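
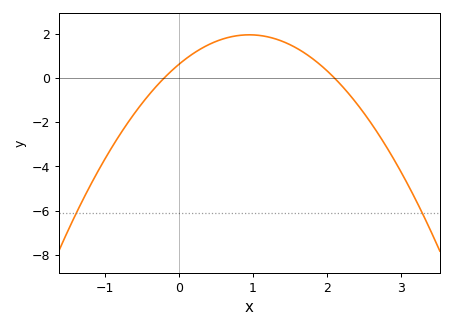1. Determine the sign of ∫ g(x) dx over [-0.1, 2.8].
positive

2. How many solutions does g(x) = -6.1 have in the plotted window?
2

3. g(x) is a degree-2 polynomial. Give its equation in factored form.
y = -1.47(x + 0.2)(x - 2.1)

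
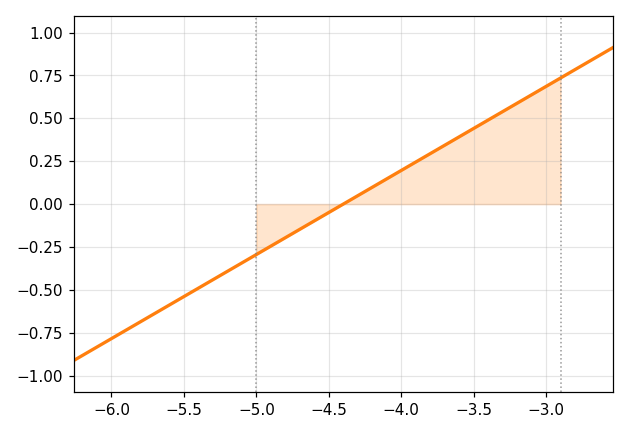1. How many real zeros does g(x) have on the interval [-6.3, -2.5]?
1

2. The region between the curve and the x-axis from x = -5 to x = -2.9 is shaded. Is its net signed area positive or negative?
positive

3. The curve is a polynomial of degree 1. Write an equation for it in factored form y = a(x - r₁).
y = 0.49(x + 4.4)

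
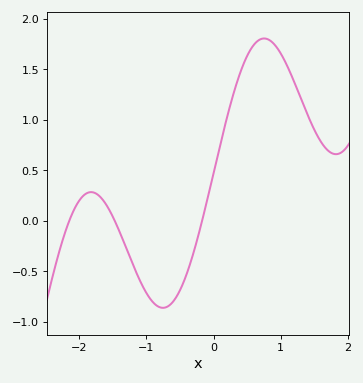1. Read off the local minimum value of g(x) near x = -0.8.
-0.85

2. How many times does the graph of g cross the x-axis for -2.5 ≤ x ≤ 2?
3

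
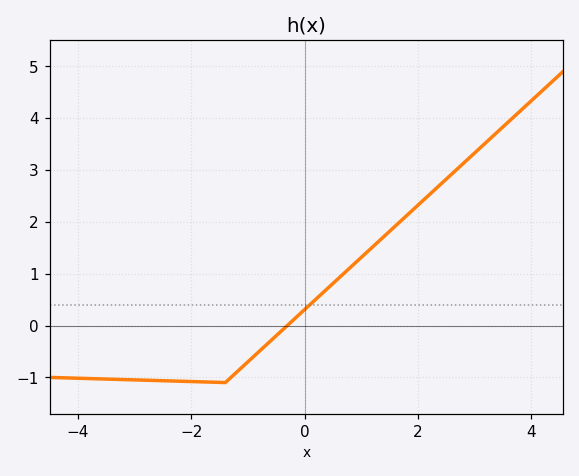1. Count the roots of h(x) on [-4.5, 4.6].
1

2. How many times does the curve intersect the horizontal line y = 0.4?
1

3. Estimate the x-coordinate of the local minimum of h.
-1.4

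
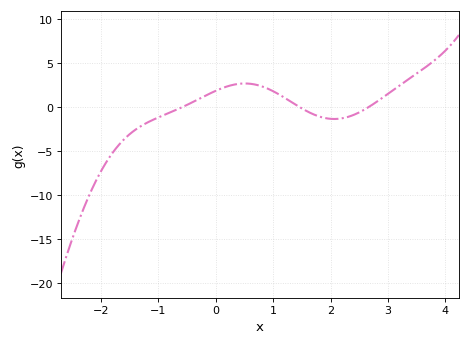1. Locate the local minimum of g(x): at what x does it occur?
2.1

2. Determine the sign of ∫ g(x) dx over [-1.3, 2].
positive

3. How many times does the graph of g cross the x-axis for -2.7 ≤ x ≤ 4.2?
3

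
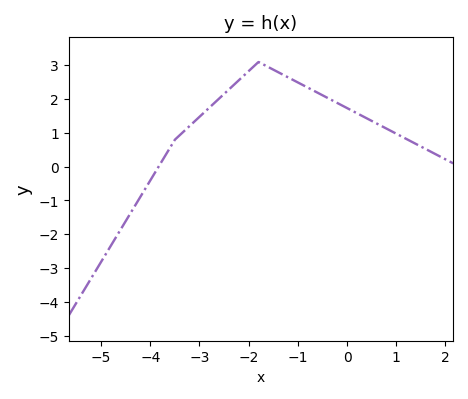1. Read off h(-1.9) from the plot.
2.96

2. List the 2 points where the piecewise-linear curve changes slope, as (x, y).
(-3.5, 0.8); (-1.8, 3.1)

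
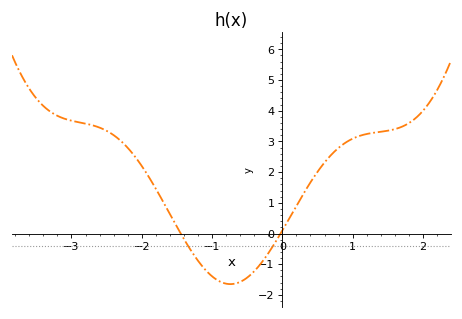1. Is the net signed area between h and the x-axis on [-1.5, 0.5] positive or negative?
negative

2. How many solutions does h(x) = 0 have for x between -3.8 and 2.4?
2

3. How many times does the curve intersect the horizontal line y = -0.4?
2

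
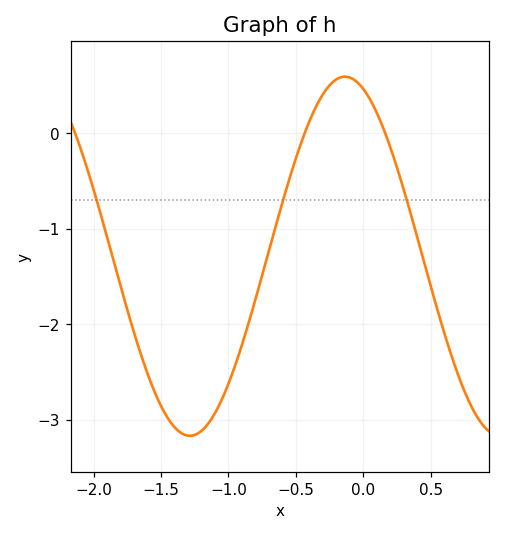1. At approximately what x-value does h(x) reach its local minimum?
-1.3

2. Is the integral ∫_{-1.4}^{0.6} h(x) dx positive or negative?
negative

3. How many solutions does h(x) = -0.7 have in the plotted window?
3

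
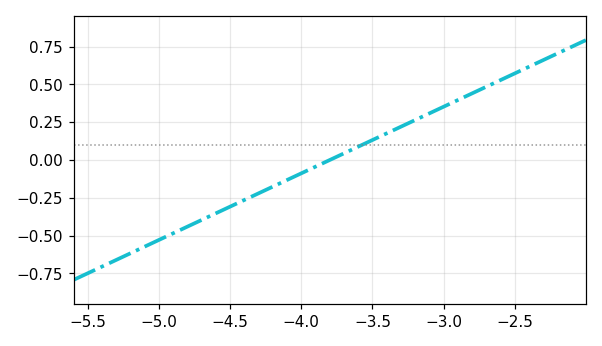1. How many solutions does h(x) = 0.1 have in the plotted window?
1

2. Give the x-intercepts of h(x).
-3.8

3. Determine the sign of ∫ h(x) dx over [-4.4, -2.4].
positive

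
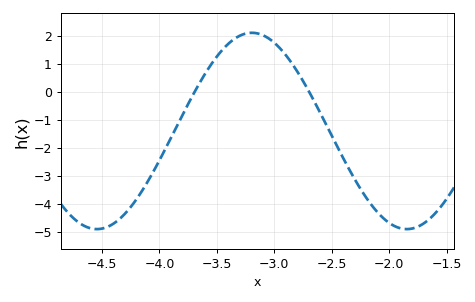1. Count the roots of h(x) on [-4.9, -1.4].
2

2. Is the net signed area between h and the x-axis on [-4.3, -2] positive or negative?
negative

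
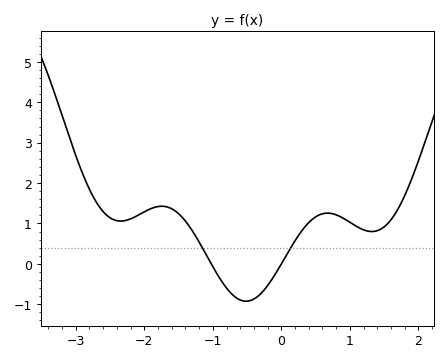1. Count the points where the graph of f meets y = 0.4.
2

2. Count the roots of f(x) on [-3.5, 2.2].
2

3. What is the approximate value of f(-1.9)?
1.37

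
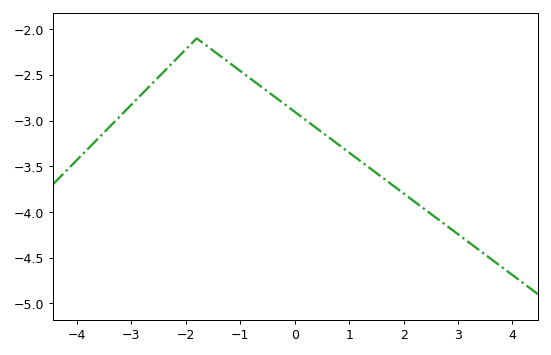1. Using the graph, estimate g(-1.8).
-2.1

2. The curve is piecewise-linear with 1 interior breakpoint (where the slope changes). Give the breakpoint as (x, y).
(-1.8, -2.1)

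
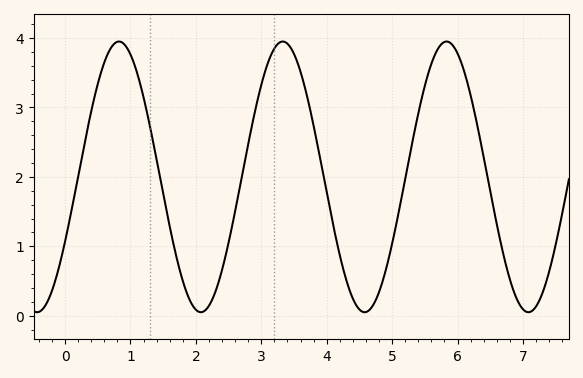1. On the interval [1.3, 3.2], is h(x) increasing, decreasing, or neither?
neither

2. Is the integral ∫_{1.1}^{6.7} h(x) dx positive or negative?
positive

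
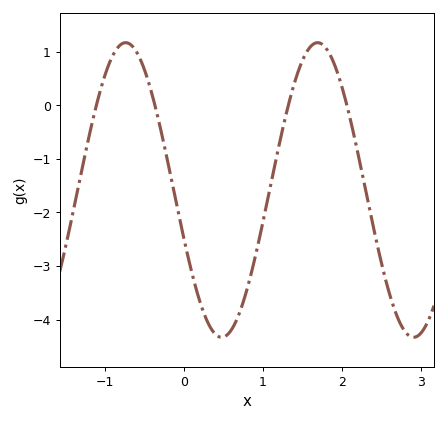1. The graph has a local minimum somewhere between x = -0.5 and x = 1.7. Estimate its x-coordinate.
0.5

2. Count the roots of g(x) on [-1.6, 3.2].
4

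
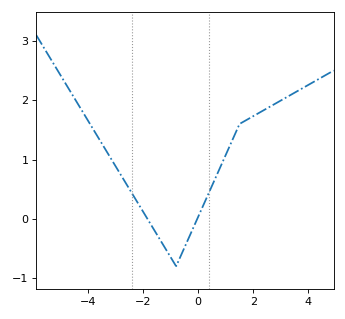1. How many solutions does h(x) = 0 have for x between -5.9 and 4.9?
2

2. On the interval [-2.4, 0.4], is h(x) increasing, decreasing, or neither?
neither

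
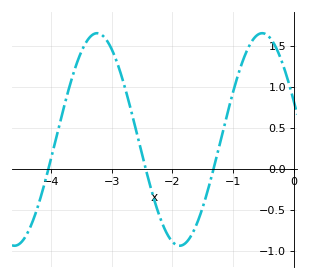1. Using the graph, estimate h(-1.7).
-0.829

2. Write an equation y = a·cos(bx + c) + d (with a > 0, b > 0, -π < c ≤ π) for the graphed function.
y = 1.3cos(2.31x + 1.2) + 0.36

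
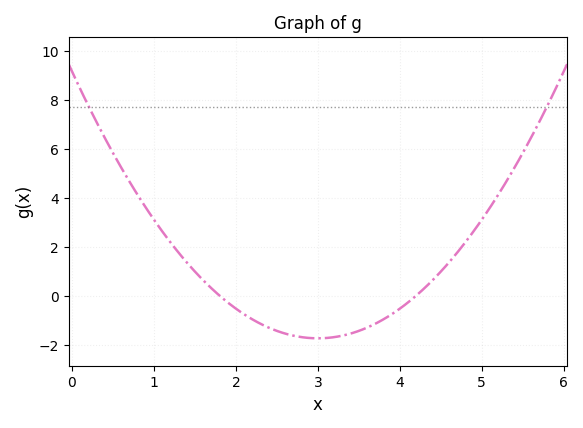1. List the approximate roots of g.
1.8, 4.2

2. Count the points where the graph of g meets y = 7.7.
2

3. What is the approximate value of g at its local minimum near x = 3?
-1.8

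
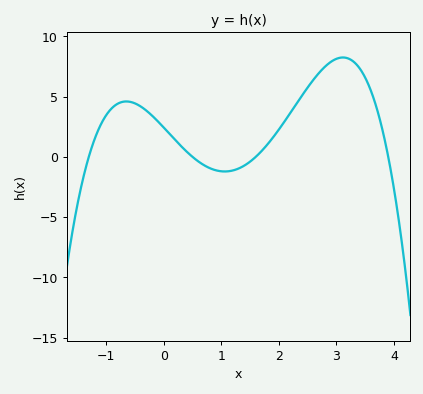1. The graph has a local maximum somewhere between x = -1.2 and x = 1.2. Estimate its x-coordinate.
-0.6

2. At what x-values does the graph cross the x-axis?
-1.3, 0.5, 1.6, 3.9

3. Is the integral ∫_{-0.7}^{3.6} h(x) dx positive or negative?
positive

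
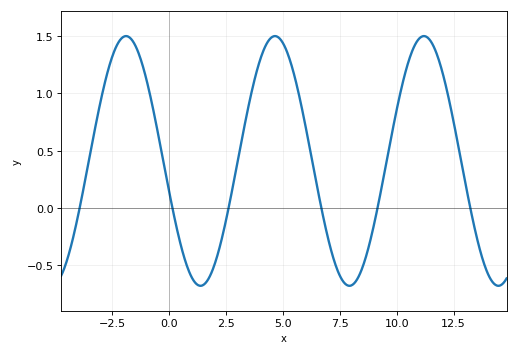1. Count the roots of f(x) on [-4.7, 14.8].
6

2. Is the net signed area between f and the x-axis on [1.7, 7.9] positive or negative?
positive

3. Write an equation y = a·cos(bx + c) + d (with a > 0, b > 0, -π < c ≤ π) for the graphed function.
y = 1.09cos(0.96x + 1.82) + 0.41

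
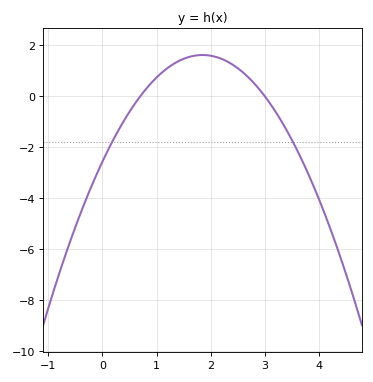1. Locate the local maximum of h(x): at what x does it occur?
1.85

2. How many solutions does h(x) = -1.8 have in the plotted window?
2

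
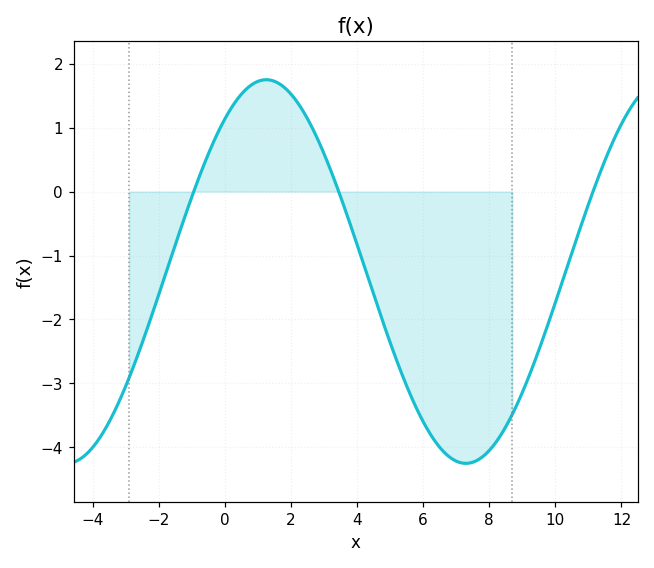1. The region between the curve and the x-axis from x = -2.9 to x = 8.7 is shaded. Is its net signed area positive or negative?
negative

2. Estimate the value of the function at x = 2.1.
1.5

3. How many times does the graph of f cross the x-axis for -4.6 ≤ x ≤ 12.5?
3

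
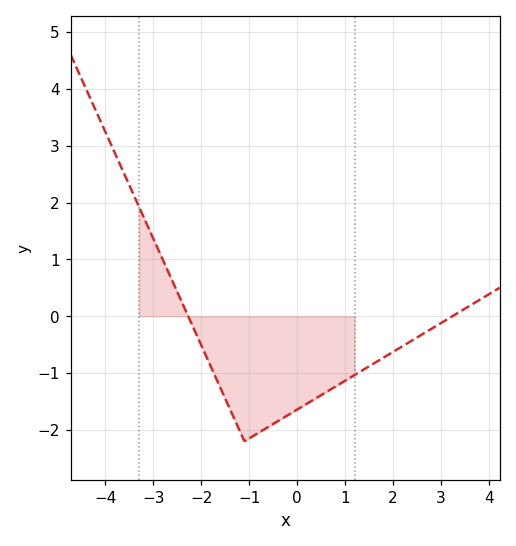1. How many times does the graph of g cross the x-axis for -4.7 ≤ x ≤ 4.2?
2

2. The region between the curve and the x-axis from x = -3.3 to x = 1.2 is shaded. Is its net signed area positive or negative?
negative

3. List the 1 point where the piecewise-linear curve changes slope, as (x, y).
(-1.1, -2.2)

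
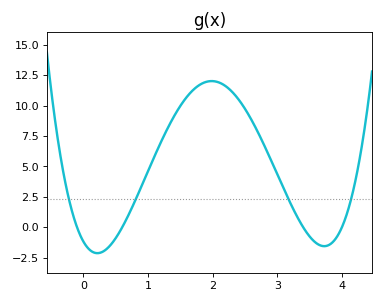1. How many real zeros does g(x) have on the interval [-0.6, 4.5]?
4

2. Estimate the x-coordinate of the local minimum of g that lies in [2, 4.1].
3.73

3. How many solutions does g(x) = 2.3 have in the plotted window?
4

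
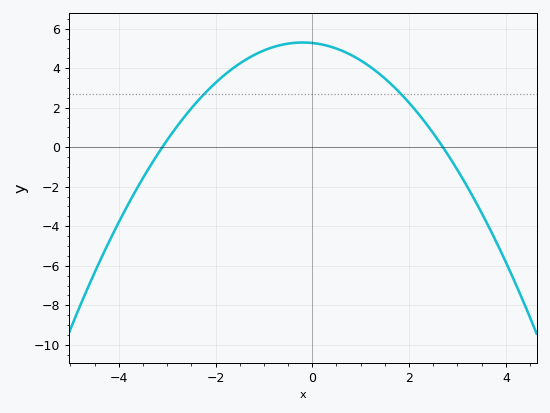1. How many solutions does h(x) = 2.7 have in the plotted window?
2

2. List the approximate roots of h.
-3.1, 2.7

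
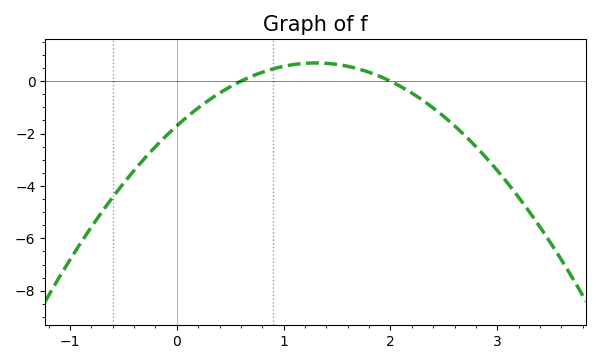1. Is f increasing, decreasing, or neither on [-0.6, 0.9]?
increasing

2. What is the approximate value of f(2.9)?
-3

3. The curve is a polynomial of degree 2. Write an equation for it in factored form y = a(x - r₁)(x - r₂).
y = -1.42(x - 0.6)(x - 2)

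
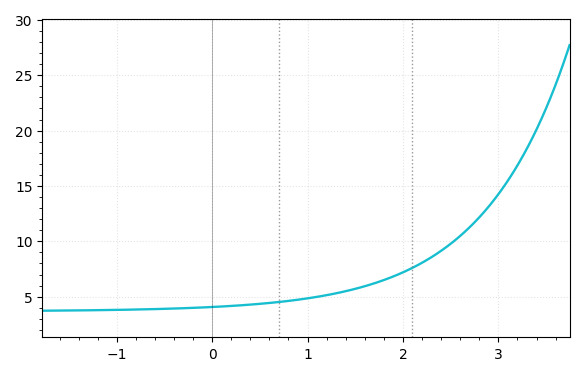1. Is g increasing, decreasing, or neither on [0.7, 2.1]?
increasing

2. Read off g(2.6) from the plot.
10.5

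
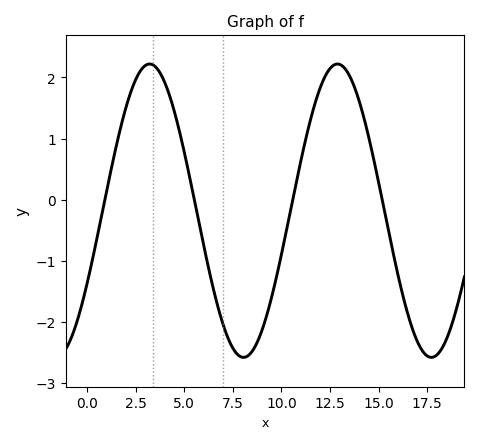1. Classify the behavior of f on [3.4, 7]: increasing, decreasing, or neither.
decreasing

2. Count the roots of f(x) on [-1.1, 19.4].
4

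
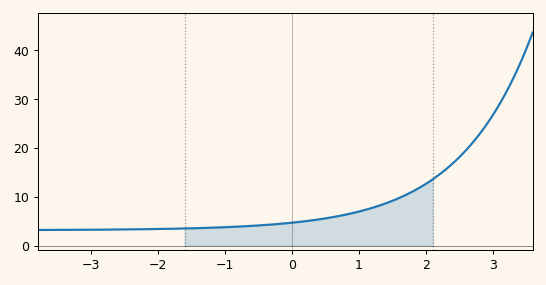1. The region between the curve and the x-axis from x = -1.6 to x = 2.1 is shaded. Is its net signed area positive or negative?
positive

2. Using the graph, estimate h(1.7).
10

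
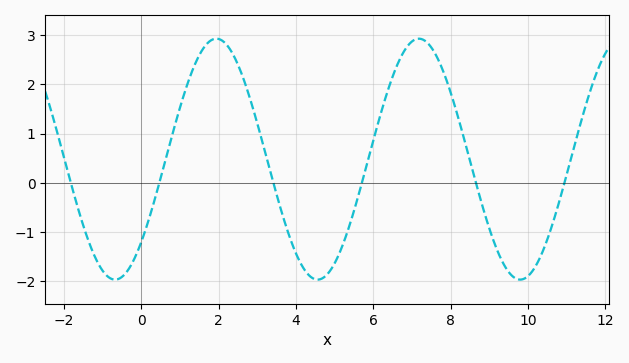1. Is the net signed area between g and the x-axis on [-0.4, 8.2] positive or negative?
positive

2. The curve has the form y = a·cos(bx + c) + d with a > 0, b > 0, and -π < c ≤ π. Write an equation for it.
y = 2.45cos(1.2x - 2.33) + 0.48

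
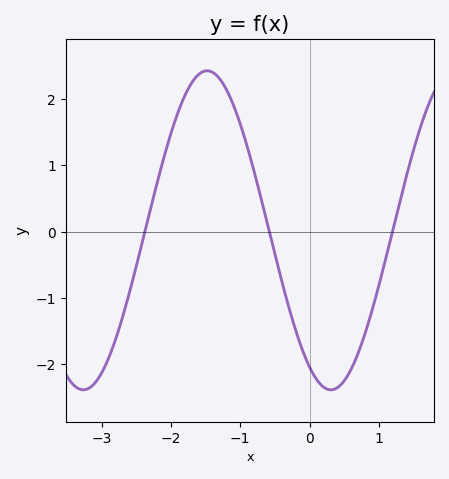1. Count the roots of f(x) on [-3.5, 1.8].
3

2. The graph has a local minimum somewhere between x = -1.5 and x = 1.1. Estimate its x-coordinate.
0.3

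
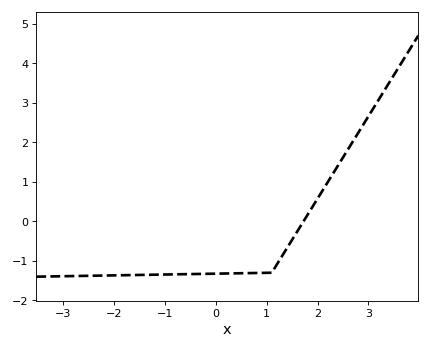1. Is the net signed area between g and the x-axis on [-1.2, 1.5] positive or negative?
negative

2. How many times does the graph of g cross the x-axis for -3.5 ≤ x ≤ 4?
1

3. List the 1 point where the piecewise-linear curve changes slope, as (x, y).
(1.1, -1.3)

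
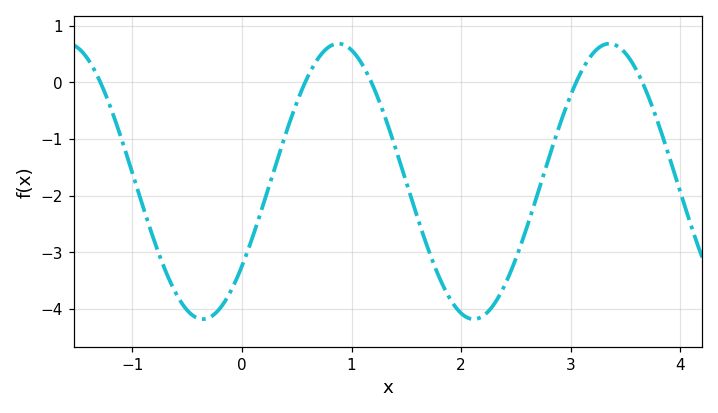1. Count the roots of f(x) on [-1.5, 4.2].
5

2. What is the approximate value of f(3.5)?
0.51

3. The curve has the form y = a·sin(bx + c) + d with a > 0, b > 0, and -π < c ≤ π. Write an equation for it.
y = 2.43sin(2.54x - 0.66) - 1.75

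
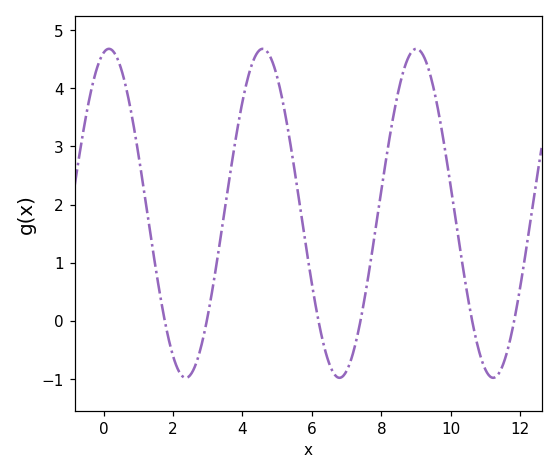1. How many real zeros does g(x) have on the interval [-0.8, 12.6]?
6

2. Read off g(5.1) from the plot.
3.9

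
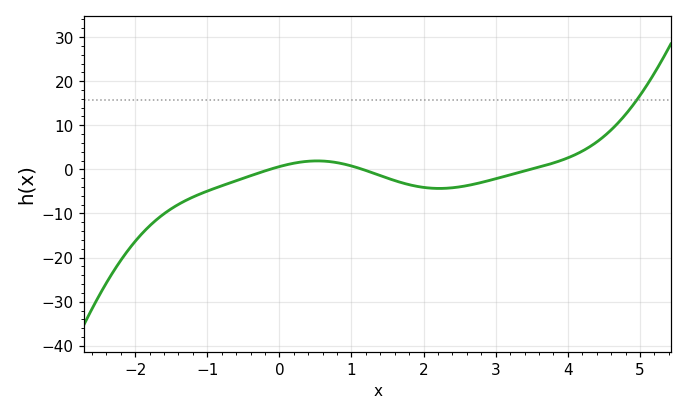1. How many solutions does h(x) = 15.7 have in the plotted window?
1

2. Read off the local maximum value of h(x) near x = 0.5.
1.92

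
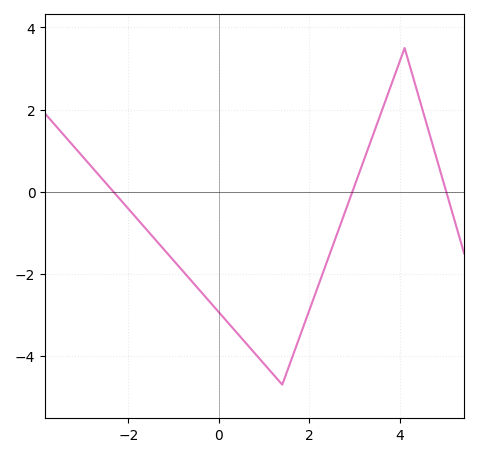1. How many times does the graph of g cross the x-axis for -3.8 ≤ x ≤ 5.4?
3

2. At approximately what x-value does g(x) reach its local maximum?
4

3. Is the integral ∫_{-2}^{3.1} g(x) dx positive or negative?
negative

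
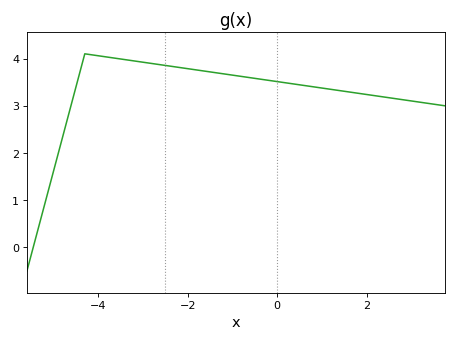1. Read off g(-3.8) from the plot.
4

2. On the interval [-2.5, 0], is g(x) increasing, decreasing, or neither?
decreasing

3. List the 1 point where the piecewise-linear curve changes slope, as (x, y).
(-4.3, 4.1)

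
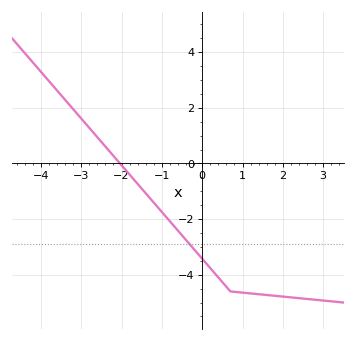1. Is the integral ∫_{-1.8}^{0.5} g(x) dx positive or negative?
negative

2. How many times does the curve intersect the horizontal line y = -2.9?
1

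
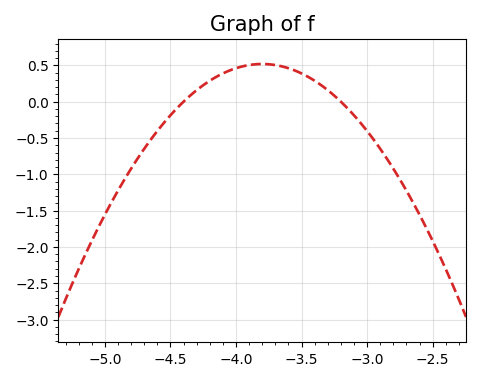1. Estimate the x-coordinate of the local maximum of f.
-3.8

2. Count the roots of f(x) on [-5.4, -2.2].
2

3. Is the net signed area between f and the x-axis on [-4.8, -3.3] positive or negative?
positive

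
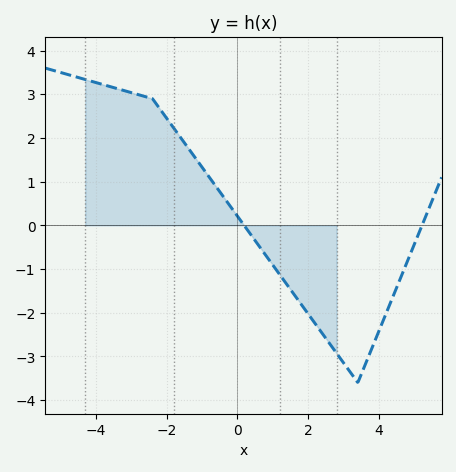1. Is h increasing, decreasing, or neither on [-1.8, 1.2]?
decreasing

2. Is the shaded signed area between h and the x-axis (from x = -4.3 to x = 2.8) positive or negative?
positive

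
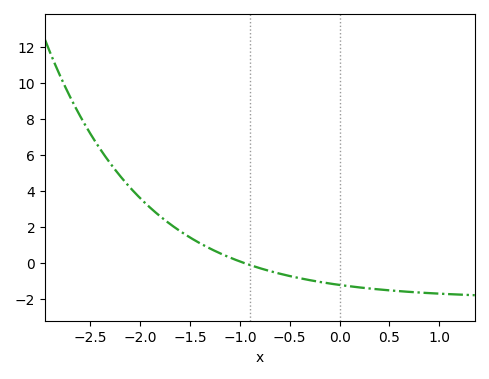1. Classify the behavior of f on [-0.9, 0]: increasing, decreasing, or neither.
decreasing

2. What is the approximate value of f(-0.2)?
-1.05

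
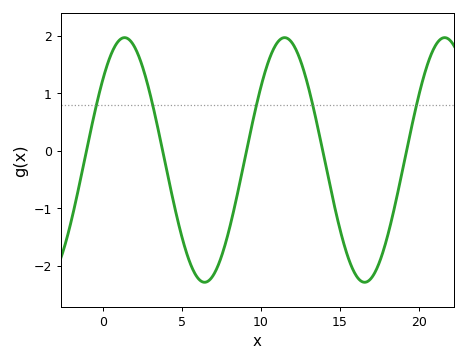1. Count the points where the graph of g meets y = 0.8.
5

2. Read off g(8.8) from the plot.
-0.4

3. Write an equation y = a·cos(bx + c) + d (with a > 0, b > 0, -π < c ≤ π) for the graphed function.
y = 2.13cos(0.62x - 0.85) - 0.16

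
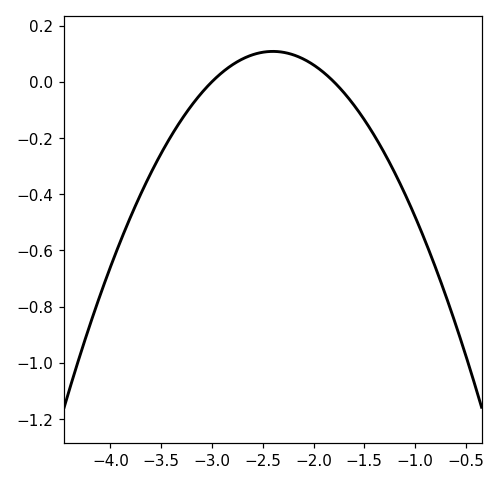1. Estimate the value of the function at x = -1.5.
-0.135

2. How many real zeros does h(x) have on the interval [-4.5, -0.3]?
2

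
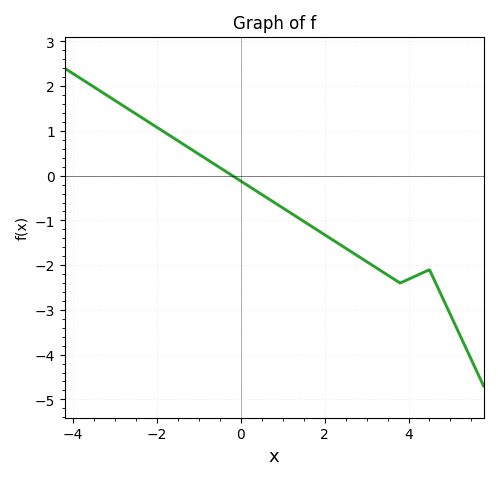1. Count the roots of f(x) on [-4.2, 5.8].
1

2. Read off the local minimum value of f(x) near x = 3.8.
-2.4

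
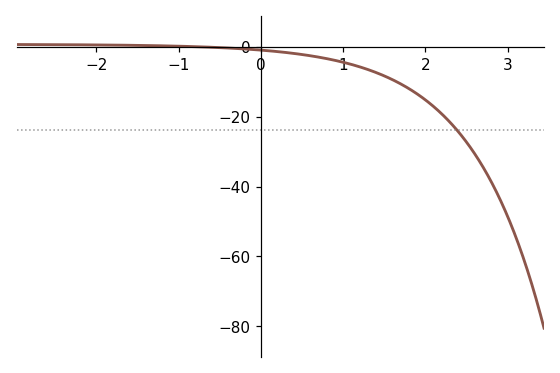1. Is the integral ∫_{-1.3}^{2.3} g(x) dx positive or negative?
negative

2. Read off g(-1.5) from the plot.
0.455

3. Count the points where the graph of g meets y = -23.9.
1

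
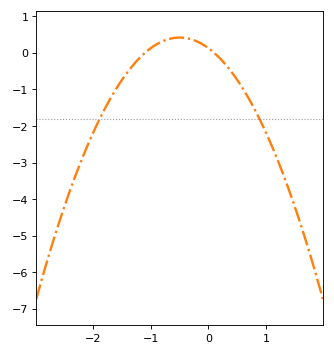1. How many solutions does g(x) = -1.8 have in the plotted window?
2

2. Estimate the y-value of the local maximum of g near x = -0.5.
0.418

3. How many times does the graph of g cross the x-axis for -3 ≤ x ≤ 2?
2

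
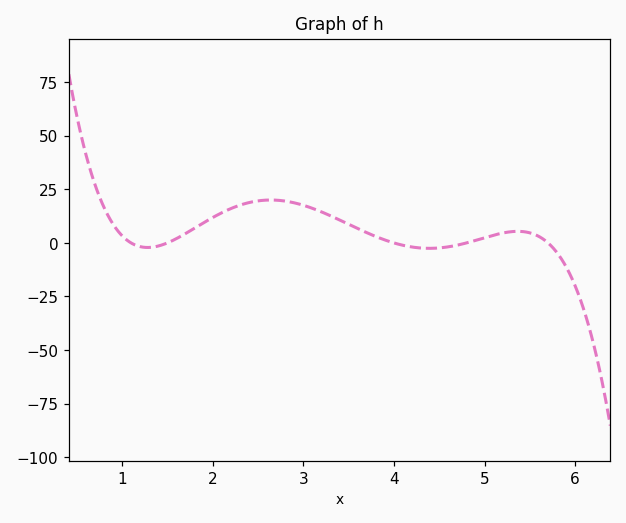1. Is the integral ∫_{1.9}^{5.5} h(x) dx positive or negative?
positive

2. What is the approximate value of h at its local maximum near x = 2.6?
20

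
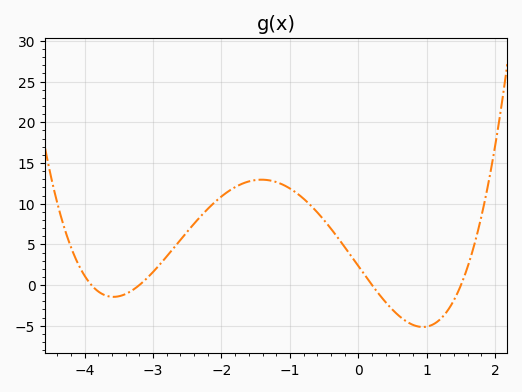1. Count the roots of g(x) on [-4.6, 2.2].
4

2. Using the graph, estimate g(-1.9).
11.5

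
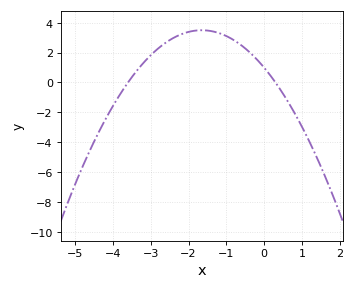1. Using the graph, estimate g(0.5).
-0.8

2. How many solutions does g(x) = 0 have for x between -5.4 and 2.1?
2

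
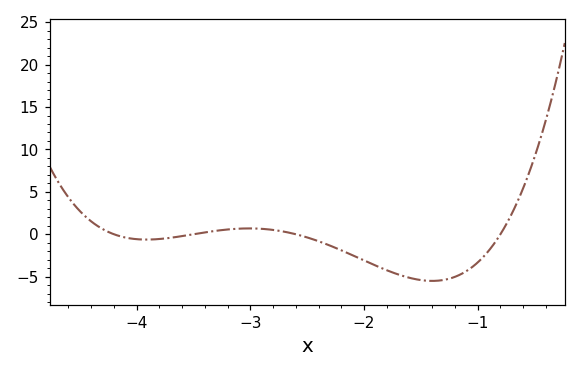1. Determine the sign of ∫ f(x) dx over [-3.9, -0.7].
negative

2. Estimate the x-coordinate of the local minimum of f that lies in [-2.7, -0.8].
-1.4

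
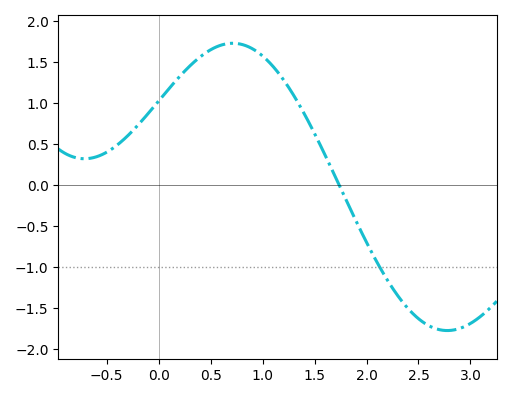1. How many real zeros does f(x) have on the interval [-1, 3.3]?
1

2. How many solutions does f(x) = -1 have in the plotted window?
1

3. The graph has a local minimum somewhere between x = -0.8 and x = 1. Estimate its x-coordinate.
-0.714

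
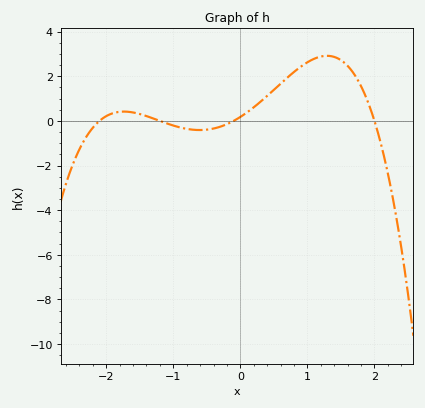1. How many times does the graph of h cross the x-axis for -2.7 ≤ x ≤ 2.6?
4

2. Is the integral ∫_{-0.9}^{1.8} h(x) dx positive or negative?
positive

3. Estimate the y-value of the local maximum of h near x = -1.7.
0.4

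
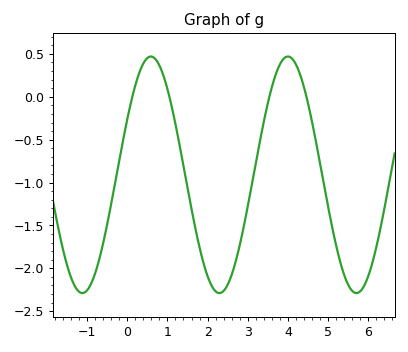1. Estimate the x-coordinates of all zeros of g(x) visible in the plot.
0.2, 1, 3.6, 4.4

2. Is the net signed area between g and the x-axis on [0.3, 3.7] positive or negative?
negative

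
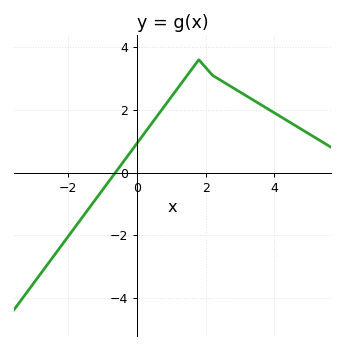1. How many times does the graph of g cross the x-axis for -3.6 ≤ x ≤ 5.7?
1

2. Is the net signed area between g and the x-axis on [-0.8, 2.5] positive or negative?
positive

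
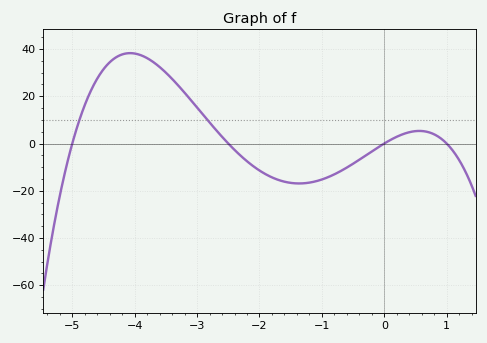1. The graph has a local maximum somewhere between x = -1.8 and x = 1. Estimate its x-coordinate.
0.6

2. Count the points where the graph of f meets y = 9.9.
2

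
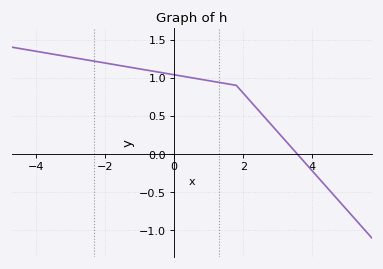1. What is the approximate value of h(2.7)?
0.45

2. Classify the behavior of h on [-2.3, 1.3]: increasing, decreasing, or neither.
decreasing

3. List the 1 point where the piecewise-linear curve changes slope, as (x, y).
(1.8, 0.9)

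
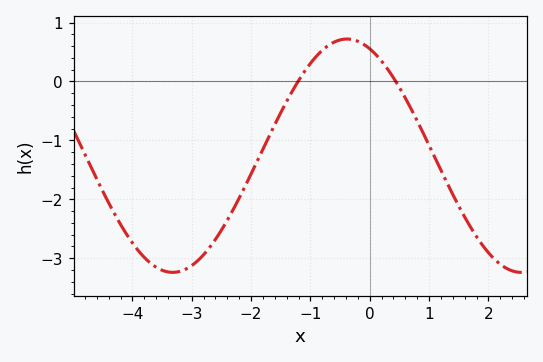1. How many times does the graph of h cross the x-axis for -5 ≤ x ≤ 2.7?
2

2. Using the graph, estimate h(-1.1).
0.2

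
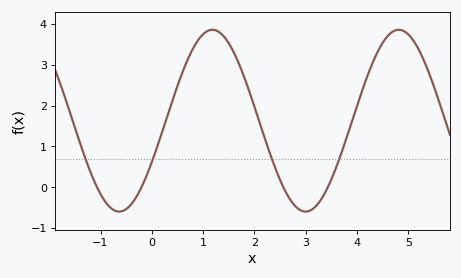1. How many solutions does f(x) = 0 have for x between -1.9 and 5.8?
4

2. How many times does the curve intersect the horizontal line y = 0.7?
4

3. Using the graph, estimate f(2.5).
0.2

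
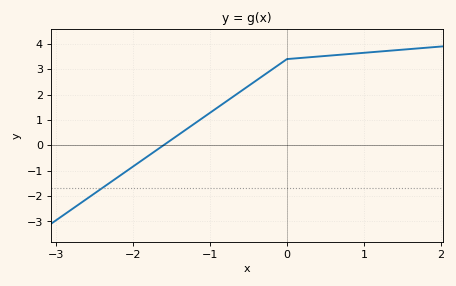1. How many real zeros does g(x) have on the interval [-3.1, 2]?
1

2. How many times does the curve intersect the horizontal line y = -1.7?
1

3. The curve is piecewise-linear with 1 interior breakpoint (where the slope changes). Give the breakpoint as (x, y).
(0, 3.4)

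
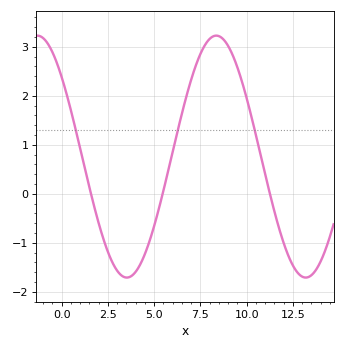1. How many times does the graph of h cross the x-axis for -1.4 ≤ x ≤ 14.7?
3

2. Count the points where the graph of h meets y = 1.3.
3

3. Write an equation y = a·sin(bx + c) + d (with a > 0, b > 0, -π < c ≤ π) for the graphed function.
y = 2.47sin(0.65x + 2.42) + 0.76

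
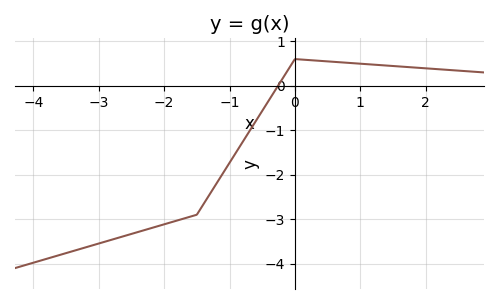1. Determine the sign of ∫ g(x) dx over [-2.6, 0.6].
negative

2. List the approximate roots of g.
-0.3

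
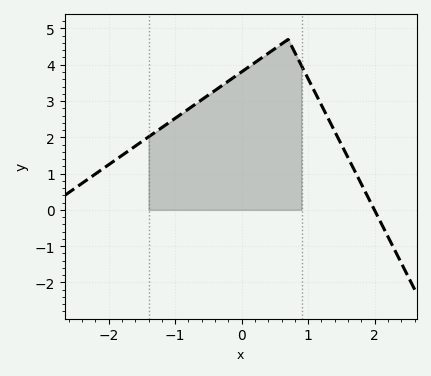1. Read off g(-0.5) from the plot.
3.2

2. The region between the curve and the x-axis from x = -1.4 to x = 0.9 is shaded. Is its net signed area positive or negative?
positive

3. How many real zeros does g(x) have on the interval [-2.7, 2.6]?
1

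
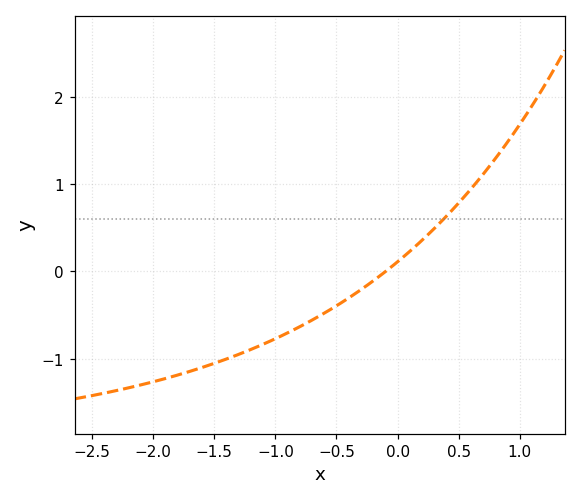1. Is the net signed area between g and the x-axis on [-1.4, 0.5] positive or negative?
negative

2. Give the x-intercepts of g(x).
-0.098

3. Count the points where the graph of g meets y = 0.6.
1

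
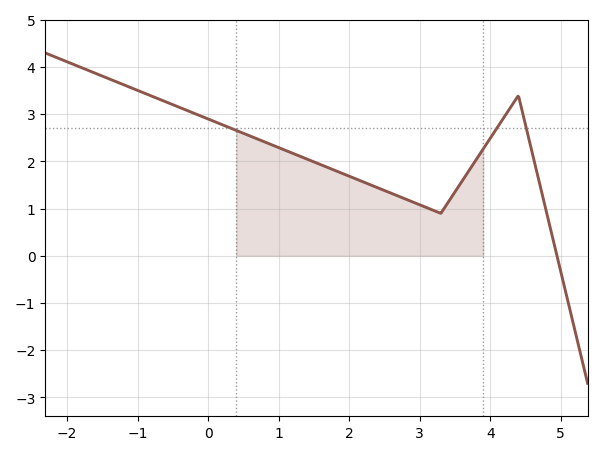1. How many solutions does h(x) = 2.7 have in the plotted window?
3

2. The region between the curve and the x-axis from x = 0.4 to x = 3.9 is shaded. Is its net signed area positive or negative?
positive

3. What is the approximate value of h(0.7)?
2.5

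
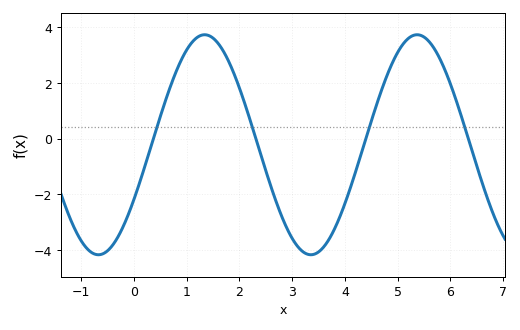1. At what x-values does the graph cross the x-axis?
0.4, 2.4, 4.4, 6.4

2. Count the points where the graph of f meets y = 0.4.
4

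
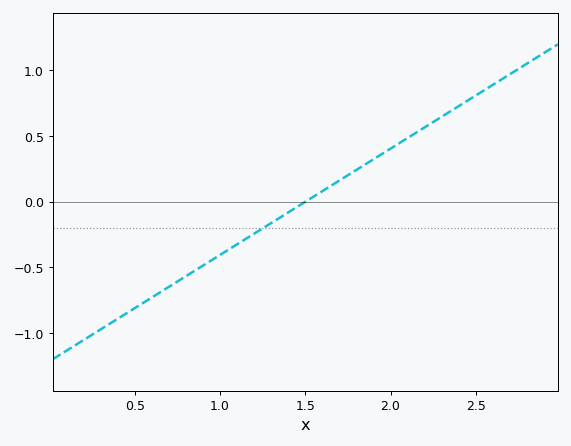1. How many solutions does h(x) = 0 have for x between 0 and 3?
1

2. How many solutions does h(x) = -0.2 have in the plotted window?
1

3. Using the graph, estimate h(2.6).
0.891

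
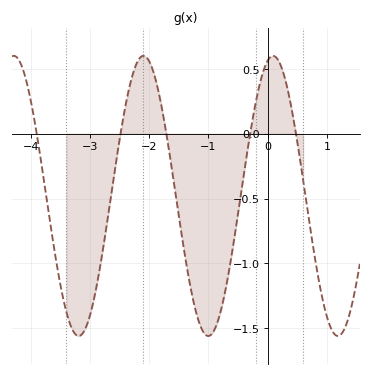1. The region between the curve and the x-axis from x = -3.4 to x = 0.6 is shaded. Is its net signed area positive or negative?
negative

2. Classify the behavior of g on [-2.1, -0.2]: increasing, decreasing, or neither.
neither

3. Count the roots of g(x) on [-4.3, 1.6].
5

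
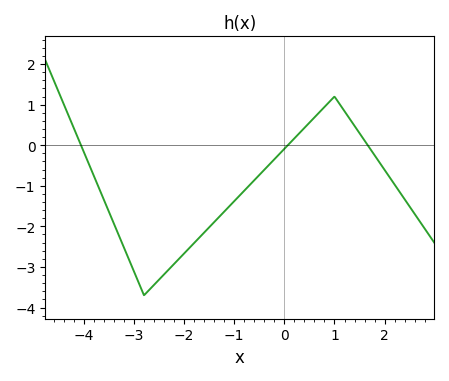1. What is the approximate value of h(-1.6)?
-2.15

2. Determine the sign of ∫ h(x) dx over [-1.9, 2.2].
negative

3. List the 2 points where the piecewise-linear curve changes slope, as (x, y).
(-2.8, -3.7); (1, 1.2)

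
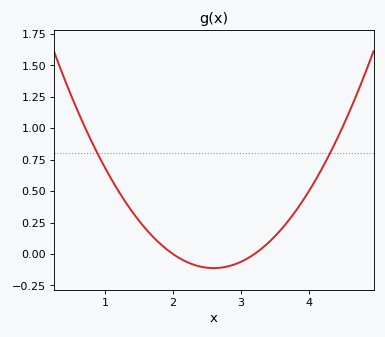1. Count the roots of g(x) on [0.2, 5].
2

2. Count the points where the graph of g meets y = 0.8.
2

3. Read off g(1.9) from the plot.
0.04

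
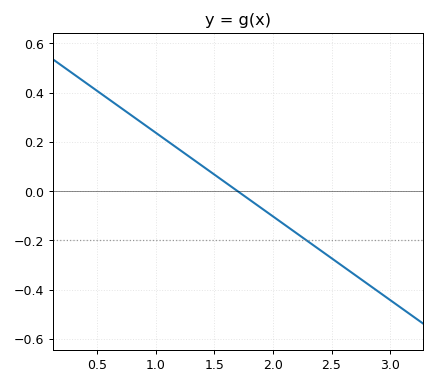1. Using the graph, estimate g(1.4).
0.102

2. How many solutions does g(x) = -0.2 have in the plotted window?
1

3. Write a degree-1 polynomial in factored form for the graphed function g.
y = -0.34(x - 1.7)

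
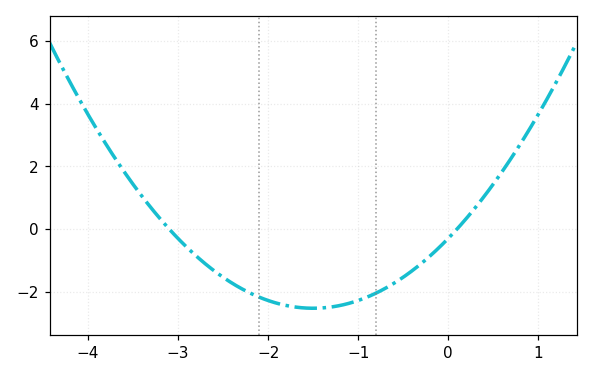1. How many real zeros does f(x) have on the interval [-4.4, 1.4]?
2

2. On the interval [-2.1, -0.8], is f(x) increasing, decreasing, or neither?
neither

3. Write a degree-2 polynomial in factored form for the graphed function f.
y = 0.99(x + 3.1)(x - 0.1)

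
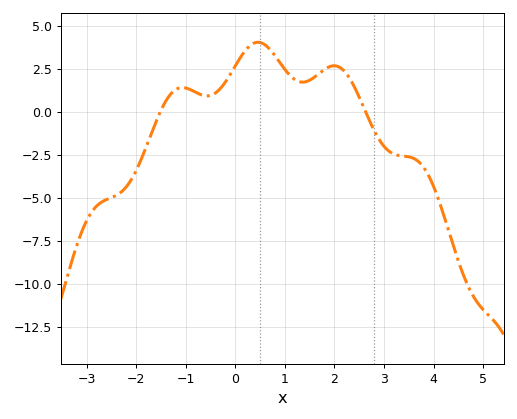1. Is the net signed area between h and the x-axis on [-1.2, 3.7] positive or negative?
positive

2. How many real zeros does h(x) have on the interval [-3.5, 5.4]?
2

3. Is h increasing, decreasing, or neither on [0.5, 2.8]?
neither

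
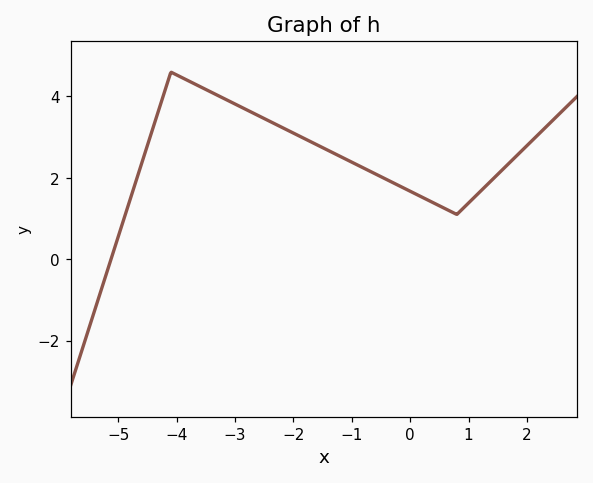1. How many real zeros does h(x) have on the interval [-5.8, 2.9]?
1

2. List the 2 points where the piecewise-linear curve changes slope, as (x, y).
(-4.1, 4.6); (0.8, 1.1)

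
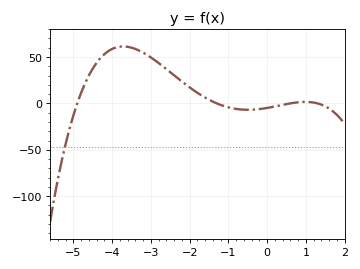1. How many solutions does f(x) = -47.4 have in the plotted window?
1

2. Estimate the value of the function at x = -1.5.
3.96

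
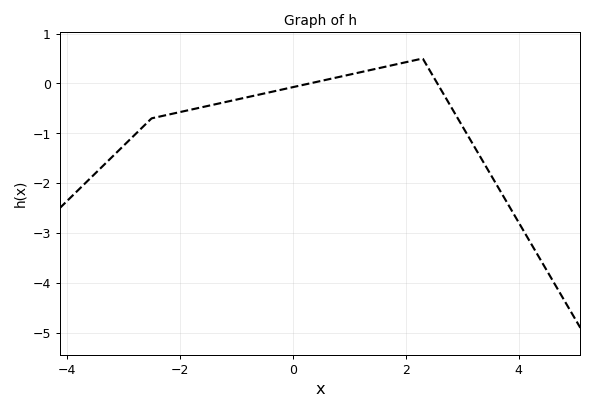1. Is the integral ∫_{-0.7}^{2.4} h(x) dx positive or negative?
positive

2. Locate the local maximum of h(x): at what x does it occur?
2.2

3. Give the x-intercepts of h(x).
0.4, 2.6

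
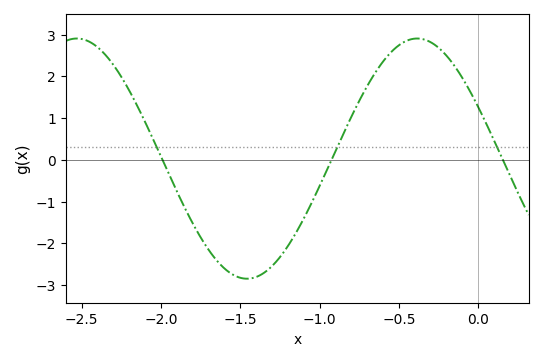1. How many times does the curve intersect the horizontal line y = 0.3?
3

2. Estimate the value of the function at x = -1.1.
-1.4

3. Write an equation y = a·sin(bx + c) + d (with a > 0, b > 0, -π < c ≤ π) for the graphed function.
y = 2.88sin(2.9x + 2.7) + 0.03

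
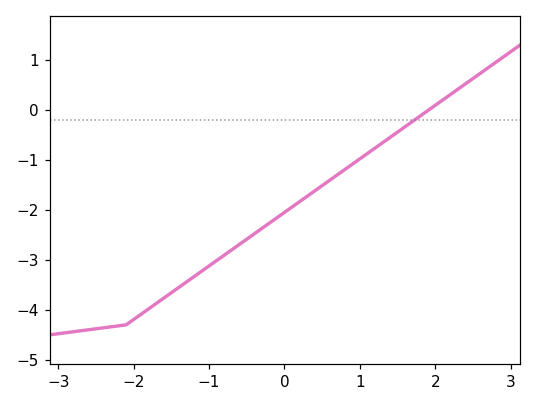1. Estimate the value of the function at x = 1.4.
-0.5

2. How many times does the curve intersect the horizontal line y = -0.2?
1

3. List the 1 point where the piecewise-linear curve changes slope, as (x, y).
(-2.1, -4.3)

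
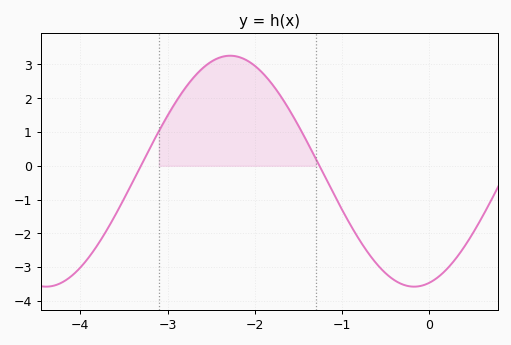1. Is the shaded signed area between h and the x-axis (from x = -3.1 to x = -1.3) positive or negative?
positive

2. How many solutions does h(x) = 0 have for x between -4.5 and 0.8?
2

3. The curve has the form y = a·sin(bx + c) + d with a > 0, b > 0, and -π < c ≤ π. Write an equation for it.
y = 3.42sin(1.5x - 1.3) - 0.16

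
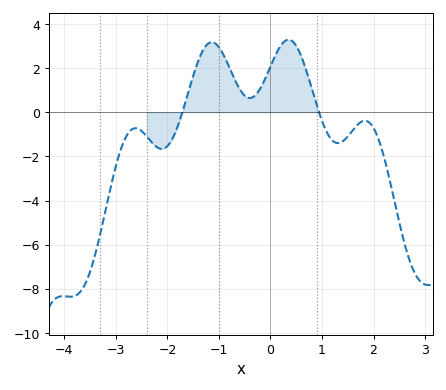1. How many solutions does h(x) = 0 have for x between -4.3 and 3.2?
2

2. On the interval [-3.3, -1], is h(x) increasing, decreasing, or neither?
neither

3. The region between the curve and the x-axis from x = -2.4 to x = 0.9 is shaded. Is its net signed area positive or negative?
positive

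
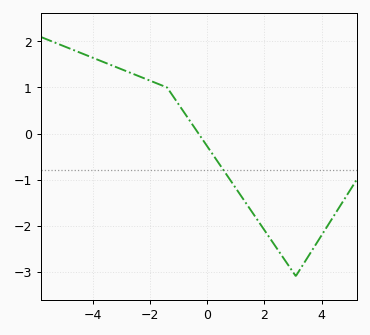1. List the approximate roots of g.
-0.4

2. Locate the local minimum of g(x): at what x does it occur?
3.2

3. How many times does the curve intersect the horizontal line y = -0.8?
1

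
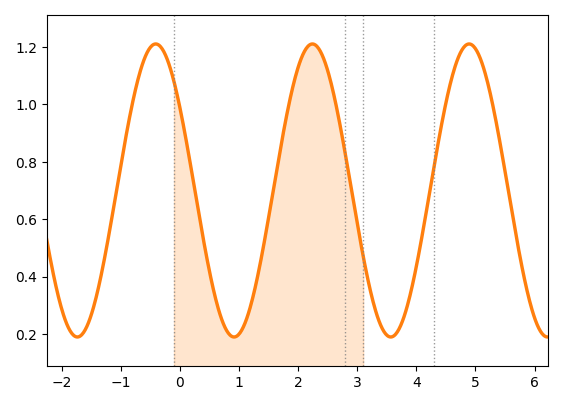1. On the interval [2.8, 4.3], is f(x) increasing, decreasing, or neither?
neither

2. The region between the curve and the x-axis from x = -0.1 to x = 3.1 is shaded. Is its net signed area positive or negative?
positive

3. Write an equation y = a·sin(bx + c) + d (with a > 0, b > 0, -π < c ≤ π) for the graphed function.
y = 0.51sin(2.4x + 2.5) + 0.7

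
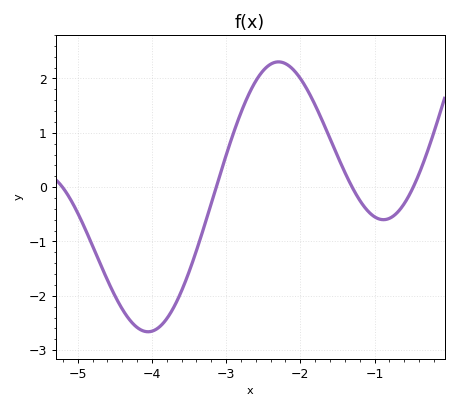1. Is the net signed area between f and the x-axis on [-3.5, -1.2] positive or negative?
positive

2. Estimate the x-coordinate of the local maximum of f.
-2.3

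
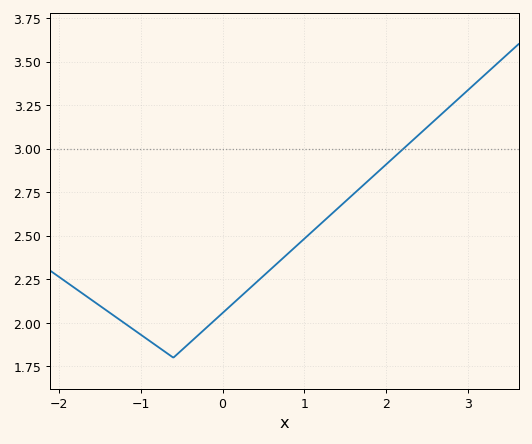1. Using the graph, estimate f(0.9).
2.44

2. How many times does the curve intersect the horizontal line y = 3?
1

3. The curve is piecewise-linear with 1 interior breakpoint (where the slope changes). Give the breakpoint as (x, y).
(-0.6, 1.8)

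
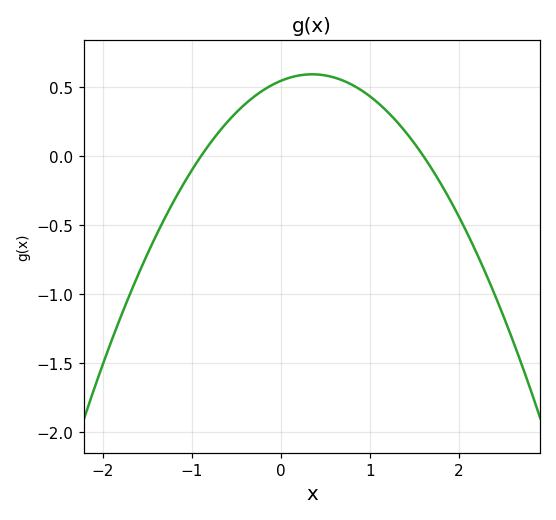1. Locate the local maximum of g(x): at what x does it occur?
0.35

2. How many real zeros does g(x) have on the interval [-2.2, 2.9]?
2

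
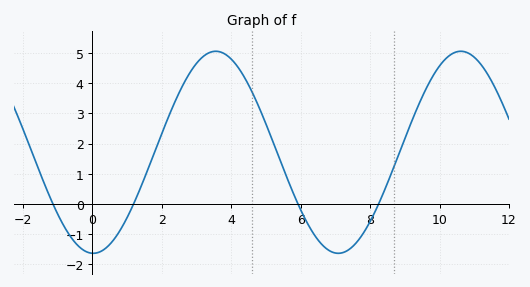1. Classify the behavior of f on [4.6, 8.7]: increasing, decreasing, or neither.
neither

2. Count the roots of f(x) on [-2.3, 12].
4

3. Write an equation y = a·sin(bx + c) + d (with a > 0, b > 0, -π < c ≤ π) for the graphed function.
y = 3.35sin(0.89x - 1.59) + 1.71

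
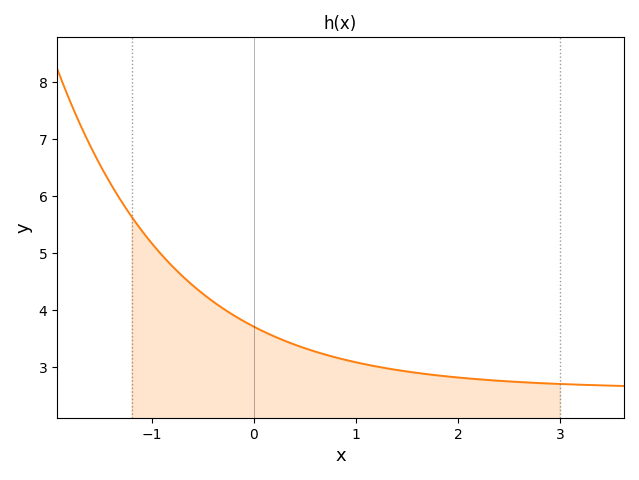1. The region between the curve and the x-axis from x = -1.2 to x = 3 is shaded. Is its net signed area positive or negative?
positive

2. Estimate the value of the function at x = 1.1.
3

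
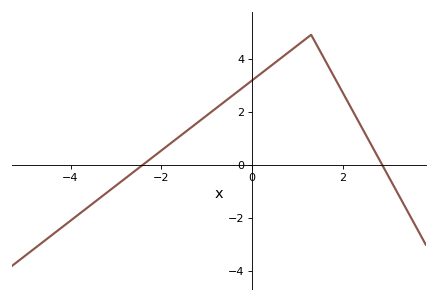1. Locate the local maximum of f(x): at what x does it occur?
1.3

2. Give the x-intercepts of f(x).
-2.41, 2.87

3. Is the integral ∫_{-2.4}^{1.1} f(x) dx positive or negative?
positive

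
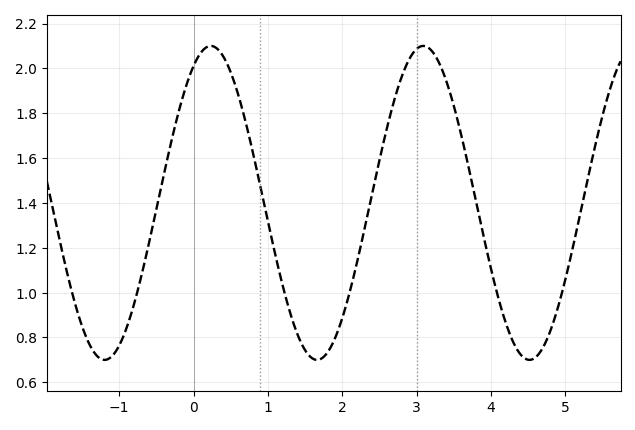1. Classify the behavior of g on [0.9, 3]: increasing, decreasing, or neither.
neither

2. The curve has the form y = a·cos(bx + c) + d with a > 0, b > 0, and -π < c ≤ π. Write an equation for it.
y = 0.7cos(2.2x - 0.512) + 1.4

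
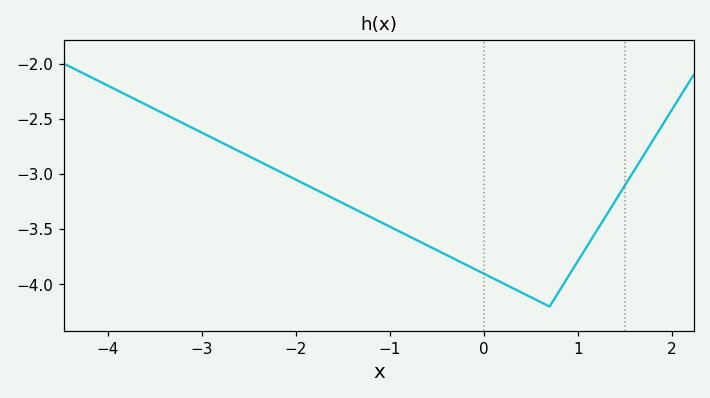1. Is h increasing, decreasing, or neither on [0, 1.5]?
neither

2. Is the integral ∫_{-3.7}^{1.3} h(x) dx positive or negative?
negative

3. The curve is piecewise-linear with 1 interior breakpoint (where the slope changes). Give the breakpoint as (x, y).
(0.7, -4.2)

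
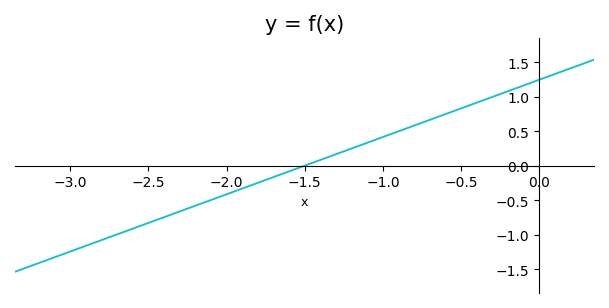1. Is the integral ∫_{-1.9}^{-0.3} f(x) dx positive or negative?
positive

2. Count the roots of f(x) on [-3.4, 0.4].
1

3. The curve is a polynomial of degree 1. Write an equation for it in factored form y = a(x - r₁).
y = 0.83(x + 1.5)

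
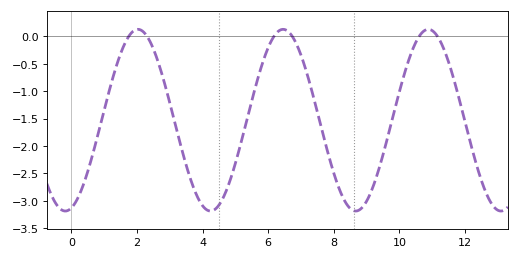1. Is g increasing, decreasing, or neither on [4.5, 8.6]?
neither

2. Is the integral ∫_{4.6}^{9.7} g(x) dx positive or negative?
negative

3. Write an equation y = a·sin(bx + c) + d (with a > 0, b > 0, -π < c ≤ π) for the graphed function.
y = 1.66sin(1.42x - 1.31) - 1.53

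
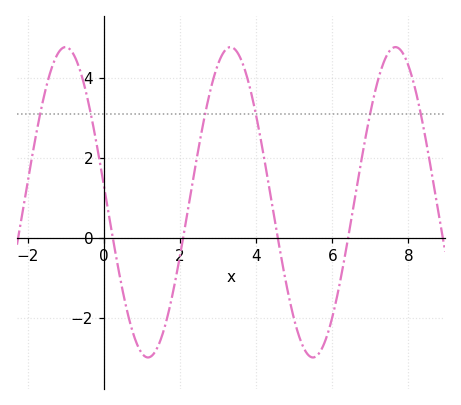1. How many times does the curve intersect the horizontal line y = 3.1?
6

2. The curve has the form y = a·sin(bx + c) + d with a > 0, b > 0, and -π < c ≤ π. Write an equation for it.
y = 3.88sin(1.4x + 3) + 0.89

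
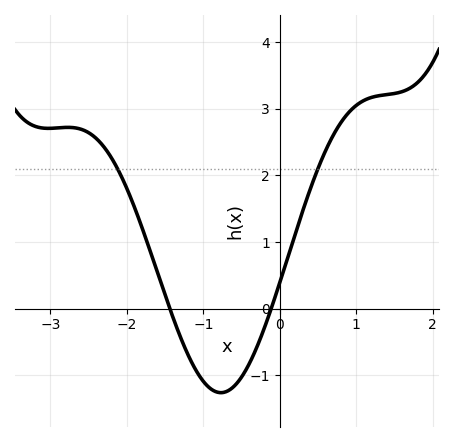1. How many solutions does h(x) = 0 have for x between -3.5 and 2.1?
2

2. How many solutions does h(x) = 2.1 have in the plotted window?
2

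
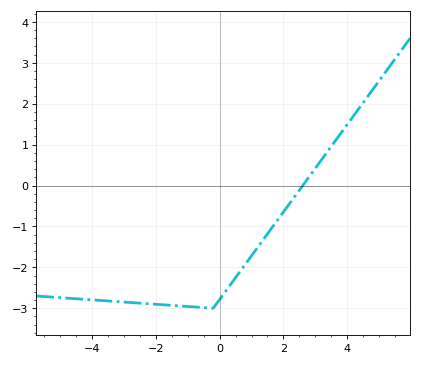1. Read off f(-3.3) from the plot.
-2.8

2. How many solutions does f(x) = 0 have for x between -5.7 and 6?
1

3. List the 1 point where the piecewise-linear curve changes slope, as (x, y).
(-0.2, -3)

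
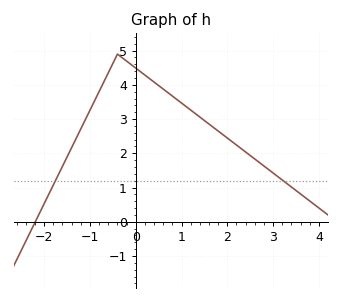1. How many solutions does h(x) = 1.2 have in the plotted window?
2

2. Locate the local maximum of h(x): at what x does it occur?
-0.399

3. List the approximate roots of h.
-2.19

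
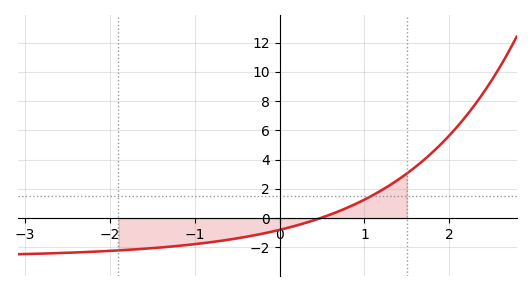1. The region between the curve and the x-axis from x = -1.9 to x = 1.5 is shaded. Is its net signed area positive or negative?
negative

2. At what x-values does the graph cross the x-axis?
0.5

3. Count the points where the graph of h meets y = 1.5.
1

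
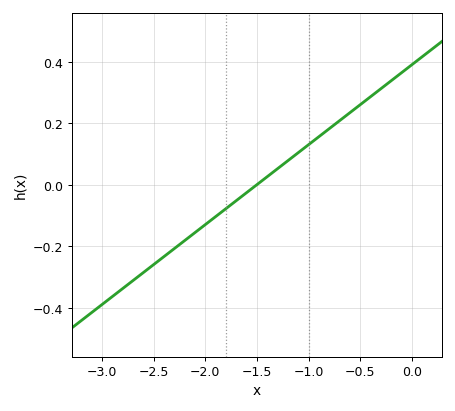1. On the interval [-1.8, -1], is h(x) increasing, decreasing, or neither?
increasing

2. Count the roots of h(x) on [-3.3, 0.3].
1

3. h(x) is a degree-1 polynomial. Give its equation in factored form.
y = 0.26(x + 1.5)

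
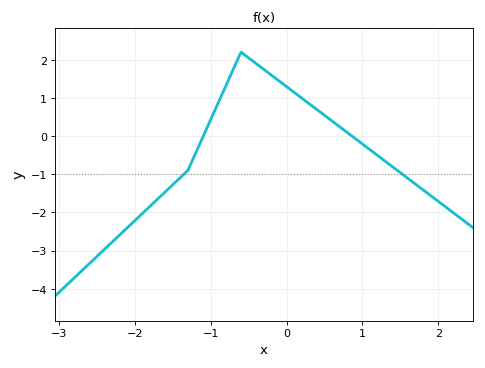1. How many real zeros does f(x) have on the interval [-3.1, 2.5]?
2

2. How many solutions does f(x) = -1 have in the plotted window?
2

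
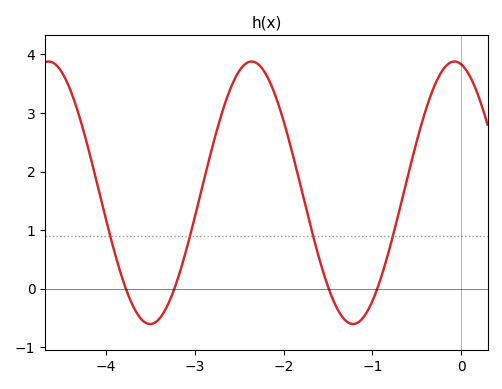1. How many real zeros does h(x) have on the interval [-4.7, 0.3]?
4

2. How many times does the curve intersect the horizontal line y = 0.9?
4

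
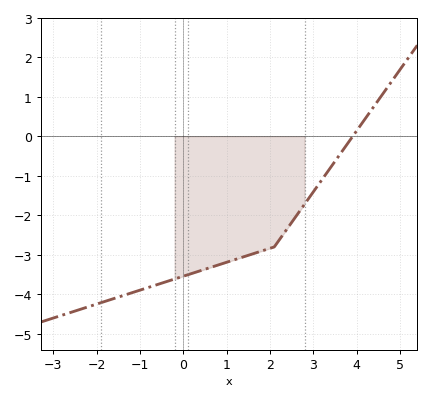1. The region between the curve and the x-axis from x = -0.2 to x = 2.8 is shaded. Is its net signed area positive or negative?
negative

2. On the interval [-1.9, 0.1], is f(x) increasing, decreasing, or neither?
increasing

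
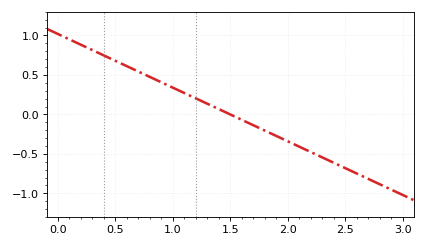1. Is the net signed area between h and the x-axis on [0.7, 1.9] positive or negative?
positive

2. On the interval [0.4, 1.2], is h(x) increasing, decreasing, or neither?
decreasing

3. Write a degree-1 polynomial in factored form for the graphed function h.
y = -0.68(x - 1.5)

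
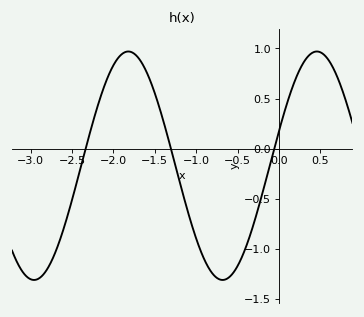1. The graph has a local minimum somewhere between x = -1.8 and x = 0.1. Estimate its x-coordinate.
-0.681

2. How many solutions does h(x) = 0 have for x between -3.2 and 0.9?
3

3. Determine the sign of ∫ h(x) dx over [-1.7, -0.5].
negative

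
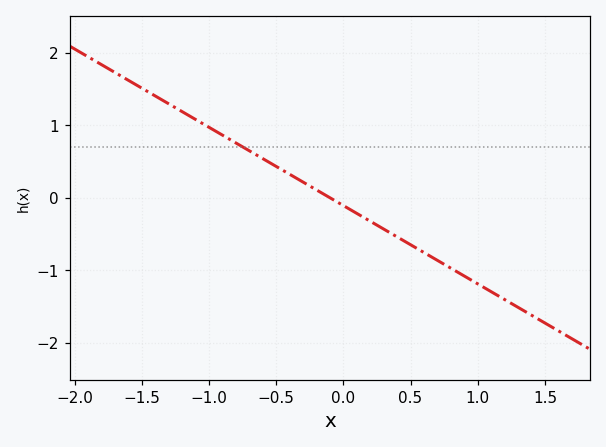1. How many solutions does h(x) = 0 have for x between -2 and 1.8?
1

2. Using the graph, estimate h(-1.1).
1.08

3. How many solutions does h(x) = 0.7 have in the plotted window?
1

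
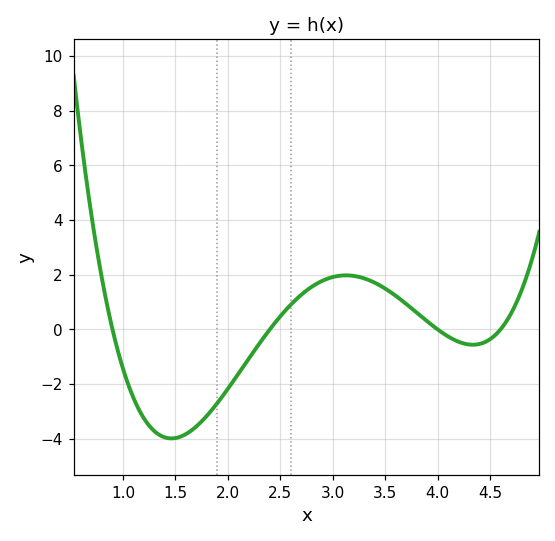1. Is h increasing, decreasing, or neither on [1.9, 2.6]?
increasing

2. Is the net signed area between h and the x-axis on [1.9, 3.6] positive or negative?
positive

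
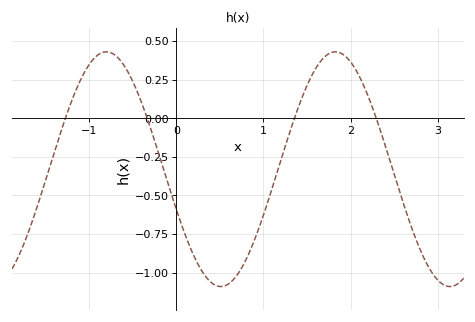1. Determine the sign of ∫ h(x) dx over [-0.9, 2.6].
negative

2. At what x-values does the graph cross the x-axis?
-1.3, -0.3, 1.4, 2.3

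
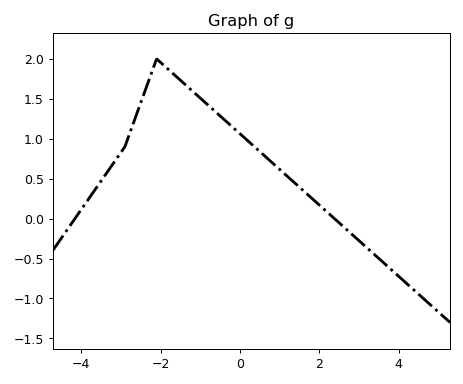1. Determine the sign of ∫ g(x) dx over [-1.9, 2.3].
positive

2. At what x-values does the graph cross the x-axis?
-4.16, 2.38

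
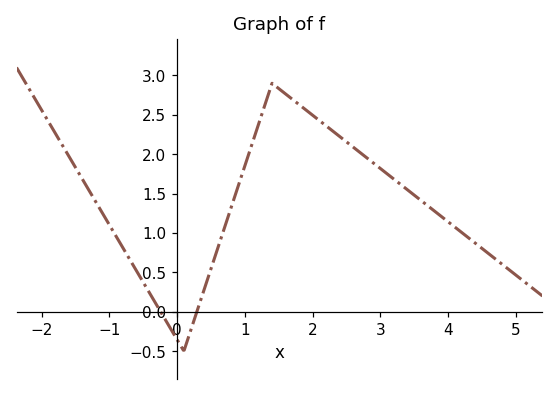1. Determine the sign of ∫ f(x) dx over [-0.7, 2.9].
positive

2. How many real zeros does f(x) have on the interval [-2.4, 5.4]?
2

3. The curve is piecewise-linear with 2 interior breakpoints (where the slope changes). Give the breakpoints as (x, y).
(0.1, -0.5); (1.4, 2.9)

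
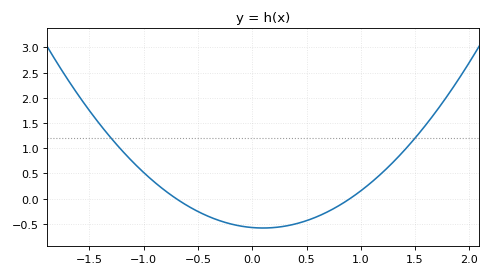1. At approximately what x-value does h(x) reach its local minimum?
0.1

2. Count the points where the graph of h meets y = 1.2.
2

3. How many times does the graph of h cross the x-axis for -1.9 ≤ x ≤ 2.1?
2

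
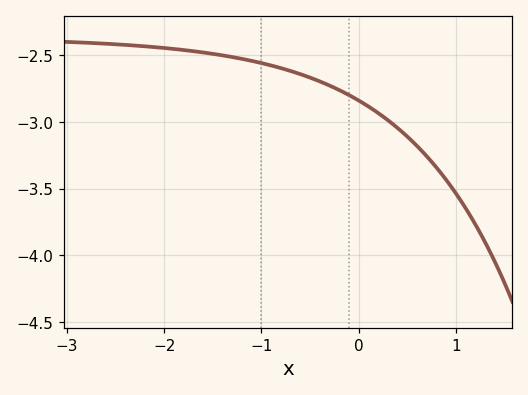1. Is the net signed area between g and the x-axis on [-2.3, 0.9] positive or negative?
negative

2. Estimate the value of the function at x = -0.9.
-2.6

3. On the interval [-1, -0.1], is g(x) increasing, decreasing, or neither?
decreasing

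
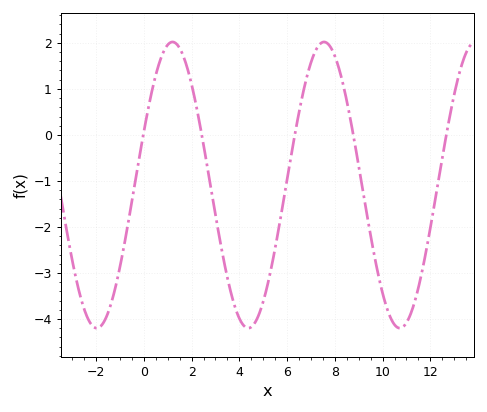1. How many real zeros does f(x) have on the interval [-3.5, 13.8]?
5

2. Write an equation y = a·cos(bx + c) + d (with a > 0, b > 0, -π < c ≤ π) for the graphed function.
y = 3.11cos(0.99x - 1.19) - 1.09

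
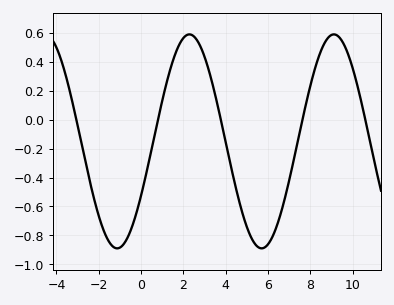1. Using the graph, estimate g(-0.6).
-0.804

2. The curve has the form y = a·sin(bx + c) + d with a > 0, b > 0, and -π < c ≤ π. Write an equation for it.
y = 0.74sin(0.92x - 0.532) - 0.15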